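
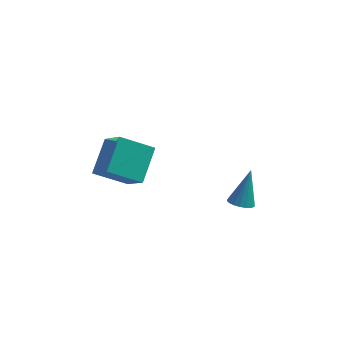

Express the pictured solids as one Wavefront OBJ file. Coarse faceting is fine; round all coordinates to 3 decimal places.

v -4.111 -2.841 2.961
v -3.26 -3.722 3.975
v -3.91 -1.41 4.034
v -3.059 -2.291 5.048
v -2.721 -2.429 2.152
v -1.87 -3.31 3.166
v -2.52 -0.998 3.225
v -1.669 -1.879 4.239
v 2.167 -3.231 2.52
v 2.577 -2.887 2.296
v 2.433 -2.529 4.08
v 2.363 -2.746 2.269
v 2.11 -2.701 2.292
v 1.868 -2.76 2.36
v 1.686 -2.913 2.46
v 1.599 -3.129 2.571
v 1.624 -3.365 2.673
v 1.757 -3.574 2.745
v 1.971 -3.715 2.772
v 2.225 -3.761 2.749
v 2.466 -3.701 2.681
v 2.649 -3.548 2.581
v 2.736 -3.332 2.469
v 2.711 -3.097 2.368
f 2 4 1
f 5 2 1
f 1 4 3
f 3 5 1
f 2 8 4
f 6 2 5
f 6 8 2
f 4 8 3
f 7 5 3
f 3 8 7
f 7 6 5
f 8 6 7
f 10 9 12
f 10 12 11
f 12 9 13
f 12 13 11
f 13 9 14
f 13 14 11
f 14 9 15
f 14 15 11
f 15 9 16
f 15 16 11
f 16 9 17
f 16 17 11
f 17 9 18
f 17 18 11
f 18 9 19
f 18 19 11
f 19 9 20
f 19 20 11
f 20 9 21
f 20 21 11
f 21 9 22
f 21 22 11
f 22 9 23
f 22 23 11
f 23 9 24
f 23 24 11
f 24 9 10
f 24 10 11



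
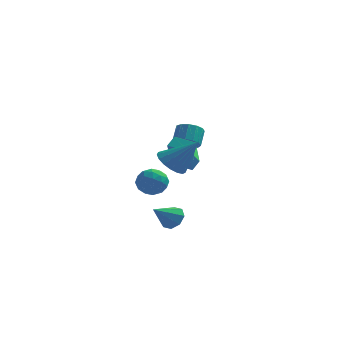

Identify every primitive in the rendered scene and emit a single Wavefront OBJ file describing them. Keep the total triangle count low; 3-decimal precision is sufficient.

v -0.127 -3.397 0.29
v 0.554 -3.797 -0.307
v 1.307 -3.343 1.89
v 0.607 -3.331 -0.371
v 0.492 -2.88 -0.283
v 0.235 -2.547 -0.064
v -0.104 -2.409 0.236
v -0.45 -2.498 0.548
v -0.721 -2.792 0.801
v -0.856 -3.226 0.937
v -0.824 -3.698 0.925
v -0.633 -4.102 0.767
v -0.326 -4.344 0.5
v 0.027 -4.37 0.185
v 0.345 -4.172 -0.107
v -0.716 3.275 -0.591
v -0.138 3.685 -1.002
v -0.086 4.476 -0.141
v -0.664 4.065 0.271
v -0.543 3.86 -1.138
v -0.491 4.65 -0.277
v -1.003 3.849 -1.1
v -0.951 4.64 -0.239
v -1.373 3.656 -0.901
v -1.32 4.446 -0.04
v -1.533 3.342 -0.602
v -1.481 4.132 0.259
v -1.434 3.006 -0.3
v -1.382 3.797 0.561
v -1.108 2.756 -0.091
v -1.055 3.546 0.77
v -0.656 2.671 -0.039
v -0.604 3.461 0.822
v -0.224 2.777 -0.163
v -0.172 3.567 0.698
v 0.052 3.041 -0.423
v 0.104 3.832 0.438
v 0.084 3.38 -0.735
v 0.136 4.17 0.126
v -0.996 -0.379 0.447
v -0.74 0.271 0.896
v -1.028 0.88 -1.357
v -0.772 1.53 -0.908
v 0.212 -0.69 0.208
v 0.468 -0.04 0.657
v 0.18 0.569 -1.596
v 0.436 1.219 -1.147
v -2.311 -0.397 -1.778
v -1.537 -0.129 -2.273
v -1.843 -1.871 -1.847
v -1.069 -1.603 -2.342
v -1.155 -1.363 -1.419
v -1.444 -0.451 -1.377
v -1.936 -1.549 -2.743
v -2.225 -0.637 -2.701
v -1.305 -0.84 -2.869
v -0.822 -0.725 -2.051
v -2.558 -1.275 -2.069
v -2.075 -1.16 -1.251
v -1.965 -0.133 -2.02
v -1.415 -1.867 -2.1
v -1.466 -1.725 -1.558
v -1.011 -1.568 -1.849
v -1.91 -0.323 -1.493
v -1.455 -0.165 -1.784
v -1.231 -0.891 -1.282
v -1.925 -1.835 -2.336
v -1.47 -1.677 -2.627
v -2.369 -0.432 -2.271
v -1.914 -0.275 -2.562
v -2.149 -1.109 -2.838
v -1.374 -0.394 -2.661
v -1.099 -1.26 -2.701
v -1.608 -1.228 -2.937
v -1.778 -0.693 -2.912
v -1.09 -0.326 -2.18
v -0.815 -1.193 -2.22
v -0.866 -1.052 -1.678
v -1.035 -0.516 -1.653
v -0.954 -0.745 -2.53
v -2.565 -0.807 -1.9
v -2.29 -1.674 -1.94
v -2.345 -1.484 -2.467
v -2.514 -0.948 -2.442
v -2.281 -0.74 -1.419
v -2.006 -1.606 -1.459
v -1.602 -1.307 -1.208
v -1.772 -0.772 -1.183
v -2.426 -1.255 -1.59
v -0.139 -3.004 -3.832
v 0.539 -3.272 -3.53
v -0.961 -4.016 -2.888
v 0.318 -2.803 -3.219
v -0.172 -2.451 -3.268
v -0.642 -2.423 -3.647
v -0.818 -2.735 -4.135
v -0.596 -3.204 -4.445
v -0.106 -3.556 -4.396
v 0.364 -3.584 -4.017
f 2 1 4
f 2 4 3
f 4 1 5
f 4 5 3
f 5 1 6
f 5 6 3
f 6 1 7
f 6 7 3
f 7 1 8
f 7 8 3
f 8 1 9
f 8 9 3
f 9 1 10
f 9 10 3
f 10 1 11
f 10 11 3
f 11 1 12
f 11 12 3
f 12 1 13
f 12 13 3
f 13 1 14
f 13 14 3
f 14 1 15
f 14 15 3
f 15 1 2
f 15 2 3
f 17 16 20
f 17 20 18
f 18 20 21
f 18 21 19
f 20 16 22
f 20 22 21
f 21 22 23
f 21 23 19
f 22 16 24
f 22 24 23
f 23 24 25
f 23 25 19
f 24 16 26
f 24 26 25
f 25 26 27
f 25 27 19
f 26 16 28
f 26 28 27
f 27 28 29
f 27 29 19
f 28 16 30
f 28 30 29
f 29 30 31
f 29 31 19
f 30 16 32
f 30 32 31
f 31 32 33
f 31 33 19
f 32 16 34
f 32 34 33
f 33 34 35
f 33 35 19
f 34 16 36
f 34 36 35
f 35 36 37
f 35 37 19
f 36 16 38
f 36 38 37
f 37 38 39
f 37 39 19
f 38 16 17
f 38 17 39
f 39 17 18
f 39 18 19
f 41 43 40
f 44 41 40
f 40 43 42
f 42 44 40
f 41 47 43
f 45 41 44
f 45 47 41
f 43 47 42
f 46 44 42
f 42 47 46
f 46 45 44
f 47 45 46
f 48 85 64
f 85 59 88
f 64 88 53
f 85 88 64
f 48 64 60
f 64 53 65
f 60 65 49
f 64 65 60
f 48 60 69
f 60 49 70
f 69 70 55
f 60 70 69
f 48 69 81
f 69 55 84
f 81 84 58
f 69 84 81
f 48 81 85
f 81 58 89
f 85 89 59
f 81 89 85
f 49 65 76
f 65 53 79
f 76 79 57
f 65 79 76
f 53 88 66
f 88 59 87
f 66 87 52
f 88 87 66
f 59 89 86
f 89 58 82
f 86 82 50
f 89 82 86
f 58 84 83
f 84 55 71
f 83 71 54
f 84 71 83
f 55 70 75
f 70 49 72
f 75 72 56
f 70 72 75
f 51 77 63
f 77 57 78
f 63 78 52
f 77 78 63
f 51 63 61
f 63 52 62
f 61 62 50
f 63 62 61
f 51 61 68
f 61 50 67
f 68 67 54
f 61 67 68
f 51 68 73
f 68 54 74
f 73 74 56
f 68 74 73
f 51 73 77
f 73 56 80
f 77 80 57
f 73 80 77
f 52 78 66
f 78 57 79
f 66 79 53
f 78 79 66
f 50 62 86
f 62 52 87
f 86 87 59
f 62 87 86
f 54 67 83
f 67 50 82
f 83 82 58
f 67 82 83
f 56 74 75
f 74 54 71
f 75 71 55
f 74 71 75
f 57 80 76
f 80 56 72
f 76 72 49
f 80 72 76
f 91 90 93
f 91 93 92
f 93 90 94
f 93 94 92
f 94 90 95
f 94 95 92
f 95 90 96
f 95 96 92
f 96 90 97
f 96 97 92
f 97 90 98
f 97 98 92
f 98 90 99
f 98 99 92
f 99 90 91
f 99 91 92



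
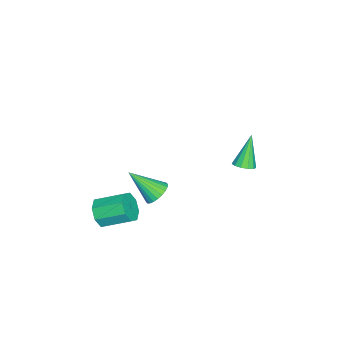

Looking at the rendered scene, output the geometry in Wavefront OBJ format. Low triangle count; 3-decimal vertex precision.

v 3.554 -0.623 0.249
v 4.191 -0.56 0.275
v 3.626 -1.817 1.371
v 4.119 -0.399 0.452
v 3.961 -0.272 0.597
v 3.741 -0.198 0.69
v 3.493 -0.189 0.715
v 3.254 -0.246 0.67
v 3.061 -0.36 0.56
v 2.943 -0.514 0.403
v 2.918 -0.685 0.223
v 2.99 -0.847 0.047
v 3.148 -0.974 -0.099
v 3.368 -1.048 -0.192
v 3.616 -1.057 -0.217
v 3.855 -1 -0.171
v 4.048 -0.885 -0.062
v 4.166 -0.731 0.095
v 3.355 -3.195 -2.019
v 3.745 -3.429 -1.422
v 3.575 -2.139 -0.805
v 3.185 -1.905 -1.401
v 4.08 -3.192 -1.825
v 3.909 -1.902 -1.207
v 3.989 -2.957 -2.341
v 3.819 -1.667 -1.723
v 3.528 -2.861 -2.668
v 3.358 -1.572 -2.051
v 2.965 -2.961 -2.615
v 2.795 -1.671 -1.998
v 2.631 -3.198 -2.213
v 2.46 -1.908 -1.595
v 2.721 -3.433 -1.697
v 2.551 -2.143 -1.079
v 3.182 -3.528 -1.369
v 3.012 -2.239 -0.752
v -2.147 1.578 -2.381
v -1.729 1.864 -2.169
v -2.973 1.682 -0.899
v -1.923 2.072 -2.292
v -2.189 2.122 -2.443
v -2.441 2 -2.575
v -2.6 1.744 -2.645
v -2.616 1.435 -2.632
v -2.482 1.171 -2.539
v -2.243 1.036 -2.396
v -1.973 1.073 -2.248
v -1.758 1.27 -2.143
v -1.667 1.565 -2.113
f 2 1 4
f 2 4 3
f 4 1 5
f 4 5 3
f 5 1 6
f 5 6 3
f 6 1 7
f 6 7 3
f 7 1 8
f 7 8 3
f 8 1 9
f 8 9 3
f 9 1 10
f 9 10 3
f 10 1 11
f 10 11 3
f 11 1 12
f 11 12 3
f 12 1 13
f 12 13 3
f 13 1 14
f 13 14 3
f 14 1 15
f 14 15 3
f 15 1 16
f 15 16 3
f 16 1 17
f 16 17 3
f 17 1 18
f 17 18 3
f 18 1 2
f 18 2 3
f 20 19 23
f 20 23 21
f 21 23 24
f 21 24 22
f 23 19 25
f 23 25 24
f 24 25 26
f 24 26 22
f 25 19 27
f 25 27 26
f 26 27 28
f 26 28 22
f 27 19 29
f 27 29 28
f 28 29 30
f 28 30 22
f 29 19 31
f 29 31 30
f 30 31 32
f 30 32 22
f 31 19 33
f 31 33 32
f 32 33 34
f 32 34 22
f 33 19 35
f 33 35 34
f 34 35 36
f 34 36 22
f 35 19 20
f 35 20 36
f 36 20 21
f 36 21 22
f 38 37 40
f 38 40 39
f 40 37 41
f 40 41 39
f 41 37 42
f 41 42 39
f 42 37 43
f 42 43 39
f 43 37 44
f 43 44 39
f 44 37 45
f 44 45 39
f 45 37 46
f 45 46 39
f 46 37 47
f 46 47 39
f 47 37 48
f 47 48 39
f 48 37 49
f 48 49 39
f 49 37 38
f 49 38 39



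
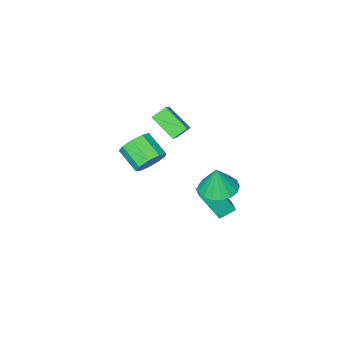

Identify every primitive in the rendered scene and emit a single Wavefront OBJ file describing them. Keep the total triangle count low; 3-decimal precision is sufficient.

v 1.151 0.321 2.51
v 1.625 -0.079 1.778
v 1.742 -1.402 2.577
v 1.269 -1.001 3.31
v 2.049 0.207 2.19
v 2.166 -1.116 2.989
v 2.053 0.547 2.751
v 2.17 -0.776 3.551
v 1.635 0.781 3.2
v 1.752 -0.541 4
v 0.991 0.8 3.327
v 1.108 -0.522 4.126
v 0.422 0.595 3.071
v 0.539 -0.727 3.87
v 0.194 0.262 2.553
v 0.311 -1.061 3.352
v 0.415 -0.043 2.015
v 0.532 -1.366 2.814
v 0.98 -0.178 1.709
v 1.097 -1.501 2.508
v -0.988 3.214 1.422
v 0.062 3.323 1.247
v -0.732 3.306 3.018
v -0.113 3.804 1.247
v -0.488 4.15 1.288
v -0.978 4.282 1.359
v -1.47 4.169 1.444
v -1.852 3.838 1.524
v -2.036 3.363 1.581
v -1.98 2.854 1.601
v -1.697 2.428 1.58
v -1.251 2.182 1.523
v -0.746 2.172 1.442
v -0.295 2.401 1.357
v -0.004 2.816 1.286
v -2.067 1.556 -2.221
v -2.923 1.847 -1.728
v -1.696 2.408 -2.08
v -2.552 2.699 -1.587
v -1.248 0.901 -0.413
v -2.104 1.192 0.08
v -0.877 1.753 -0.272
v -1.733 2.044 0.221
v -2.843 -2.993 0.434
v -2.499 -4.471 1.42
v -3.603 -2.747 1.068
v -3.259 -4.224 2.055
v -2.261 -2.516 0.945
v -1.917 -3.993 1.932
v -3.021 -2.269 1.58
v -2.677 -3.747 2.566
f 2 1 5
f 2 5 3
f 3 5 6
f 3 6 4
f 5 1 7
f 5 7 6
f 6 7 8
f 6 8 4
f 7 1 9
f 7 9 8
f 8 9 10
f 8 10 4
f 9 1 11
f 9 11 10
f 10 11 12
f 10 12 4
f 11 1 13
f 11 13 12
f 12 13 14
f 12 14 4
f 13 1 15
f 13 15 14
f 14 15 16
f 14 16 4
f 15 1 17
f 15 17 16
f 16 17 18
f 16 18 4
f 17 1 19
f 17 19 18
f 18 19 20
f 18 20 4
f 19 1 2
f 19 2 20
f 20 2 3
f 20 3 4
f 22 21 24
f 22 24 23
f 24 21 25
f 24 25 23
f 25 21 26
f 25 26 23
f 26 21 27
f 26 27 23
f 27 21 28
f 27 28 23
f 28 21 29
f 28 29 23
f 29 21 30
f 29 30 23
f 30 21 31
f 30 31 23
f 31 21 32
f 31 32 23
f 32 21 33
f 32 33 23
f 33 21 34
f 33 34 23
f 34 21 35
f 34 35 23
f 35 21 22
f 35 22 23
f 37 39 36
f 40 37 36
f 36 39 38
f 38 40 36
f 37 43 39
f 41 37 40
f 41 43 37
f 39 43 38
f 42 40 38
f 38 43 42
f 42 41 40
f 43 41 42
f 45 47 44
f 48 45 44
f 44 47 46
f 46 48 44
f 45 51 47
f 49 45 48
f 49 51 45
f 47 51 46
f 50 48 46
f 46 51 50
f 50 49 48
f 51 49 50



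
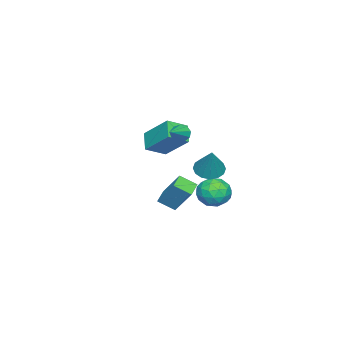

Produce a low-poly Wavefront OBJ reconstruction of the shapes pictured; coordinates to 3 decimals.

v 1.874 1.045 3.543
v 2.07 1.337 3.107
v 3.266 1.055 4.177
v 1.945 1.576 3.379
v 1.786 1.566 3.727
v 1.668 1.312 3.989
v 1.647 0.934 4.042
v 1.732 0.607 3.861
v 1.883 0.485 3.531
v 2.03 0.625 3.207
v 2.104 0.961 3.039
v 0.618 2.094 0.725
v 0.992 2.729 0.324
v 1.462 2.586 2.295
v 0.619 2.895 0.473
v 0.245 2.846 0.689
v -0.029 2.595 0.915
v -0.13 2.21 1.09
v -0.03 1.794 1.168
v 0.243 1.458 1.126
v 0.616 1.292 0.977
v 0.99 1.341 0.761
v 1.264 1.592 0.534
v 1.365 1.977 0.359
v 1.265 2.393 0.282
v -3.937 -1.496 -4.304
v -3.665 -2.434 -3.697
v -3.555 -0.358 -2.717
v -3.283 -1.296 -2.11
v -2.937 -1.404 -4.61
v -2.665 -2.342 -4.003
v -2.555 -0.266 -3.023
v -2.283 -1.204 -2.416
v -1.46 2.439 -2.261
v -0.465 2.215 -2.241
v -1.795 1.025 -1.479
v -0.8 0.801 -1.459
v -1.162 1.568 -0.892
v -0.954 2.442 -1.375
v -1.306 0.798 -2.345
v -1.098 1.672 -2.828
v -0.37 1.201 -2.292
v -0.281 1.676 -1.395
v -1.979 1.564 -2.325
v -1.89 2.039 -1.428
v -0.933 2.451 -2.32
v -1.327 0.789 -1.4
v -1.539 1.24 -1.067
v -0.955 1.108 -1.055
v -1.221 2.585 -1.811
v -0.636 2.453 -1.799
v -1.045 2.072 -1.006
v -1.624 0.787 -1.921
v -1.039 0.655 -1.909
v -1.305 2.132 -2.665
v -0.721 2 -2.653
v -1.215 1.168 -2.714
v -0.292 1.723 -2.338
v -0.489 0.892 -1.878
v -0.786 0.89 -2.399
v -0.665 1.404 -2.683
v -0.24 2.003 -1.81
v -0.437 1.172 -1.351
v -0.649 1.622 -1.017
v -0.528 2.136 -1.302
v -0.184 1.406 -1.841
v -1.823 2.068 -2.369
v -2.02 1.237 -1.91
v -1.732 1.104 -2.418
v -1.611 1.618 -2.703
v -1.771 2.348 -1.842
v -1.968 1.517 -1.382
v -1.595 1.836 -1.037
v -1.474 2.35 -1.321
v -2.076 1.834 -1.879
v -3.863 -3.666 0.451
v -3.472 -2.112 1.839
v -4.816 -2.878 -0.162
v -4.425 -1.324 1.226
v -2.975 -3.196 -0.326
v -2.584 -1.642 1.062
v -3.928 -2.408 -0.939
v -3.537 -0.854 0.449
f 2 1 4
f 2 4 3
f 4 1 5
f 4 5 3
f 5 1 6
f 5 6 3
f 6 1 7
f 6 7 3
f 7 1 8
f 7 8 3
f 8 1 9
f 8 9 3
f 9 1 10
f 9 10 3
f 10 1 11
f 10 11 3
f 11 1 2
f 11 2 3
f 13 12 15
f 13 15 14
f 15 12 16
f 15 16 14
f 16 12 17
f 16 17 14
f 17 12 18
f 17 18 14
f 18 12 19
f 18 19 14
f 19 12 20
f 19 20 14
f 20 12 21
f 20 21 14
f 21 12 22
f 21 22 14
f 22 12 23
f 22 23 14
f 23 12 24
f 23 24 14
f 24 12 25
f 24 25 14
f 25 12 13
f 25 13 14
f 27 29 26
f 30 27 26
f 26 29 28
f 28 30 26
f 27 33 29
f 31 27 30
f 31 33 27
f 29 33 28
f 32 30 28
f 28 33 32
f 32 31 30
f 33 31 32
f 34 71 50
f 71 45 74
f 50 74 39
f 71 74 50
f 34 50 46
f 50 39 51
f 46 51 35
f 50 51 46
f 34 46 55
f 46 35 56
f 55 56 41
f 46 56 55
f 34 55 67
f 55 41 70
f 67 70 44
f 55 70 67
f 34 67 71
f 67 44 75
f 71 75 45
f 67 75 71
f 35 51 62
f 51 39 65
f 62 65 43
f 51 65 62
f 39 74 52
f 74 45 73
f 52 73 38
f 74 73 52
f 45 75 72
f 75 44 68
f 72 68 36
f 75 68 72
f 44 70 69
f 70 41 57
f 69 57 40
f 70 57 69
f 41 56 61
f 56 35 58
f 61 58 42
f 56 58 61
f 37 63 49
f 63 43 64
f 49 64 38
f 63 64 49
f 37 49 47
f 49 38 48
f 47 48 36
f 49 48 47
f 37 47 54
f 47 36 53
f 54 53 40
f 47 53 54
f 37 54 59
f 54 40 60
f 59 60 42
f 54 60 59
f 37 59 63
f 59 42 66
f 63 66 43
f 59 66 63
f 38 64 52
f 64 43 65
f 52 65 39
f 64 65 52
f 36 48 72
f 48 38 73
f 72 73 45
f 48 73 72
f 40 53 69
f 53 36 68
f 69 68 44
f 53 68 69
f 42 60 61
f 60 40 57
f 61 57 41
f 60 57 61
f 43 66 62
f 66 42 58
f 62 58 35
f 66 58 62
f 77 79 76
f 80 77 76
f 76 79 78
f 78 80 76
f 77 83 79
f 81 77 80
f 81 83 77
f 79 83 78
f 82 80 78
f 78 83 82
f 82 81 80
f 83 81 82



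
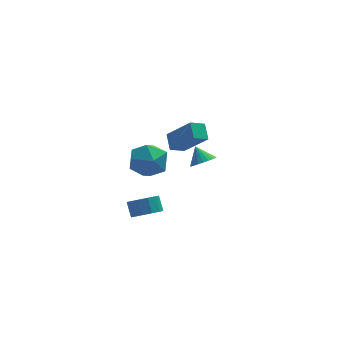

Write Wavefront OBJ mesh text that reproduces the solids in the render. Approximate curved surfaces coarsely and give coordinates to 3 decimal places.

v -1.503 -3.601 1.542
v -2.319 -3.872 1.946
v -1.507 -2.725 2.122
v -2.323 -2.996 2.526
v -0.437 -4.584 3.034
v -1.253 -4.855 3.438
v -0.441 -3.708 3.614
v -1.257 -3.979 4.018
v -3.893 -1.246 0.223
v -2.676 -1.072 0.271
v -3.604 -3.048 -0.571
v -2.387 -2.874 -0.523
v -3.03 -3.016 0.516
v -3.208 -1.902 1.007
v -3.072 -2.218 -1.307
v -3.25 -1.104 -0.816
v -2.169 -1.673 -0.675
v -2.142 -2.166 0.452
v -4.138 -1.954 -0.752
v -4.111 -2.447 0.375
v 0.058 -1.108 -1.457
v 0.668 -0.644 -1.603
v -0.258 -0.432 -0.623
v 0.455 -0.521 -1.783
v 0.182 -0.488 -1.913
v -0.11 -0.549 -1.974
v -0.376 -0.696 -1.957
v -0.576 -0.905 -1.863
v -0.68 -1.145 -1.707
v -0.671 -1.379 -1.514
v -0.551 -1.573 -1.311
v -0.339 -1.695 -1.131
v -0.066 -1.729 -1.001
v 0.226 -1.668 -0.94
v 0.492 -1.521 -0.958
v 0.692 -1.312 -1.052
v 0.796 -1.072 -1.207
v 0.787 -0.838 -1.401
v -3.291 -2.378 -4.336
v -2.427 -2.49 -4.109
v -2.546 -1.835 -3.336
v -3.409 -1.722 -3.564
v -2.439 -2.105 -4.437
v -2.558 -1.449 -3.665
v -2.721 -1.805 -4.734
v -2.84 -1.15 -3.961
v -3.184 -1.688 -4.905
v -3.303 -1.033 -4.132
v -3.681 -1.789 -4.895
v -3.799 -1.134 -4.122
v -4.054 -2.078 -4.708
v -4.172 -1.422 -3.935
v -4.184 -2.461 -4.403
v -4.303 -1.806 -3.63
v -4.031 -2.818 -4.077
v -4.15 -2.163 -3.304
v -3.643 -3.035 -3.833
v -3.762 -2.38 -3.06
v -3.143 -3.043 -3.749
v -3.261 -2.388 -2.976
v -2.69 -2.84 -3.852
v -2.808 -2.185 -3.079
f 2 4 1
f 5 2 1
f 1 4 3
f 3 5 1
f 2 8 4
f 6 2 5
f 6 8 2
f 4 8 3
f 7 5 3
f 3 8 7
f 7 6 5
f 8 6 7
f 9 20 14
f 9 14 10
f 9 10 16
f 9 16 19
f 9 19 20
f 10 14 18
f 14 20 13
f 20 19 11
f 19 16 15
f 16 10 17
f 12 18 13
f 12 13 11
f 12 11 15
f 12 15 17
f 12 17 18
f 13 18 14
f 11 13 20
f 15 11 19
f 17 15 16
f 18 17 10
f 22 21 24
f 22 24 23
f 24 21 25
f 24 25 23
f 25 21 26
f 25 26 23
f 26 21 27
f 26 27 23
f 27 21 28
f 27 28 23
f 28 21 29
f 28 29 23
f 29 21 30
f 29 30 23
f 30 21 31
f 30 31 23
f 31 21 32
f 31 32 23
f 32 21 33
f 32 33 23
f 33 21 34
f 33 34 23
f 34 21 35
f 34 35 23
f 35 21 36
f 35 36 23
f 36 21 37
f 36 37 23
f 37 21 38
f 37 38 23
f 38 21 22
f 38 22 23
f 40 39 43
f 40 43 41
f 41 43 44
f 41 44 42
f 43 39 45
f 43 45 44
f 44 45 46
f 44 46 42
f 45 39 47
f 45 47 46
f 46 47 48
f 46 48 42
f 47 39 49
f 47 49 48
f 48 49 50
f 48 50 42
f 49 39 51
f 49 51 50
f 50 51 52
f 50 52 42
f 51 39 53
f 51 53 52
f 52 53 54
f 52 54 42
f 53 39 55
f 53 55 54
f 54 55 56
f 54 56 42
f 55 39 57
f 55 57 56
f 56 57 58
f 56 58 42
f 57 39 59
f 57 59 58
f 58 59 60
f 58 60 42
f 59 39 61
f 59 61 60
f 60 61 62
f 60 62 42
f 61 39 40
f 61 40 62
f 62 40 41
f 62 41 42



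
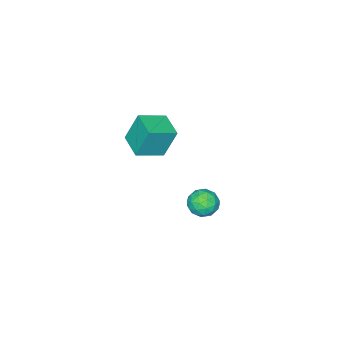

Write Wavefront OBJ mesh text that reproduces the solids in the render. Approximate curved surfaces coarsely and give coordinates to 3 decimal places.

v -0.348 3.552 3.77
v 0.098 4.109 4.021
v 0.522 3.211 2.979
v 0.968 3.768 3.23
v 0.814 3.177 3.676
v 0.276 3.387 4.166
v 0.344 3.933 2.834
v -0.194 4.143 3.324
v 0.526 4.344 3.443
v 0.817 3.877 3.963
v -0.197 3.443 3.037
v 0.094 2.976 3.557
v -0.201 3.86 3.965
v 0.821 3.46 3.035
v 0.731 3.112 3.297
v 0.993 3.44 3.445
v -0.097 3.436 4.05
v 0.166 3.764 4.198
v 0.586 3.216 3.995
v 0.454 3.556 2.802
v 0.717 3.884 2.95
v -0.373 3.88 3.555
v -0.111 4.208 3.703
v 0.034 4.104 3.005
v 0.313 4.326 3.773
v 0.824 4.126 3.308
v 0.457 4.223 3.075
v 0.141 4.346 3.363
v 0.483 4.052 4.079
v 0.995 3.851 3.613
v 0.904 3.504 3.876
v 0.588 3.627 4.163
v 0.735 4.19 3.739
v -0.375 3.469 3.387
v 0.137 3.268 2.921
v 0.032 3.693 2.837
v -0.284 3.816 3.124
v -0.204 3.194 3.692
v 0.307 2.994 3.227
v 0.479 2.974 3.637
v 0.163 3.097 3.925
v -0.115 3.13 3.261
v -3.376 -2.5 2.002
v -3.804 -2.054 3.564
v -2.751 -1.272 1.822
v -3.179 -0.826 3.384
v -2.101 -3.074 2.516
v -2.529 -2.628 4.078
v -1.476 -1.846 2.336
v -1.904 -1.4 3.898
f 1 38 17
f 38 12 41
f 17 41 6
f 38 41 17
f 1 17 13
f 17 6 18
f 13 18 2
f 17 18 13
f 1 13 22
f 13 2 23
f 22 23 8
f 13 23 22
f 1 22 34
f 22 8 37
f 34 37 11
f 22 37 34
f 1 34 38
f 34 11 42
f 38 42 12
f 34 42 38
f 2 18 29
f 18 6 32
f 29 32 10
f 18 32 29
f 6 41 19
f 41 12 40
f 19 40 5
f 41 40 19
f 12 42 39
f 42 11 35
f 39 35 3
f 42 35 39
f 11 37 36
f 37 8 24
f 36 24 7
f 37 24 36
f 8 23 28
f 23 2 25
f 28 25 9
f 23 25 28
f 4 30 16
f 30 10 31
f 16 31 5
f 30 31 16
f 4 16 14
f 16 5 15
f 14 15 3
f 16 15 14
f 4 14 21
f 14 3 20
f 21 20 7
f 14 20 21
f 4 21 26
f 21 7 27
f 26 27 9
f 21 27 26
f 4 26 30
f 26 9 33
f 30 33 10
f 26 33 30
f 5 31 19
f 31 10 32
f 19 32 6
f 31 32 19
f 3 15 39
f 15 5 40
f 39 40 12
f 15 40 39
f 7 20 36
f 20 3 35
f 36 35 11
f 20 35 36
f 9 27 28
f 27 7 24
f 28 24 8
f 27 24 28
f 10 33 29
f 33 9 25
f 29 25 2
f 33 25 29
f 44 46 43
f 47 44 43
f 43 46 45
f 45 47 43
f 44 50 46
f 48 44 47
f 48 50 44
f 46 50 45
f 49 47 45
f 45 50 49
f 49 48 47
f 50 48 49



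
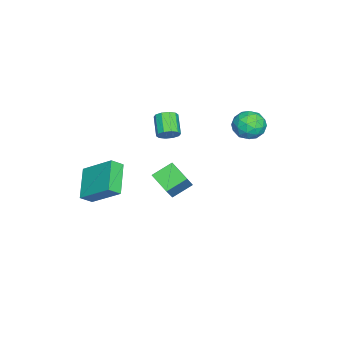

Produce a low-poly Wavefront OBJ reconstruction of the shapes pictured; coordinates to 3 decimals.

v -3.384 -1.447 -1.122
v -3.076 -1.193 -0.584
v -4.127 -1.619 0.22
v -4.436 -1.873 -0.318
v -3.318 -0.898 -0.744
v -4.369 -1.323 0.06
v -3.585 -0.812 -1.048
v -4.637 -1.238 -0.245
v -3.776 -0.969 -1.381
v -4.827 -1.395 -0.577
v -3.817 -1.309 -1.614
v -4.868 -1.734 -0.811
v -3.693 -1.701 -1.66
v -4.744 -2.127 -0.856
v -3.451 -1.997 -1.5
v -4.502 -2.422 -0.696
v -3.183 -2.082 -1.195
v -4.235 -2.508 -0.392
v -2.993 -1.925 -0.863
v -4.044 -2.351 -0.059
v -2.952 -1.586 -0.629
v -4.003 -2.011 0.174
v -2.838 3.632 0.503
v -2.416 4.153 1.229
v -2.224 2.287 1.111
v -1.802 2.808 1.837
v -2.784 2.708 1.807
v -3.164 3.54 1.431
v -1.476 2.9 0.909
v -1.856 3.732 0.533
v -1.574 3.701 1.48
v -2.383 3.582 2.035
v -2.257 2.858 0.305
v -3.066 2.739 0.86
v -2.681 4.011 0.812
v -1.959 2.429 1.528
v -2.536 2.371 1.51
v -2.288 2.677 1.937
v -3.121 3.65 0.932
v -2.873 3.957 1.358
v -3.089 3.107 1.698
v -1.767 2.483 0.982
v -1.519 2.79 1.408
v -2.352 3.763 0.403
v -2.104 4.069 0.83
v -1.551 3.333 0.642
v -1.938 4.051 1.387
v -1.577 3.26 1.744
v -1.385 3.315 1.198
v -1.609 3.803 0.977
v -2.414 3.982 1.713
v -2.052 3.191 2.071
v -2.63 3.132 2.053
v -2.853 3.621 1.832
v -1.919 3.716 1.86
v -2.588 3.249 0.269
v -2.226 2.458 0.627
v -1.787 2.819 0.508
v -2.01 3.308 0.287
v -3.063 3.18 0.596
v -2.702 2.389 0.953
v -3.031 2.637 1.363
v -3.255 3.125 1.142
v -2.721 2.724 0.48
v -2.822 -1.91 -4.6
v -3.566 -0.966 -3.922
v -2.011 -0.863 -5.166
v -2.755 0.08 -4.488
v -1.945 -2 -3.512
v -2.689 -1.057 -2.834
v -1.134 -0.954 -4.078
v -1.878 -0.01 -3.4
v 1.267 -4.149 -1.516
v 1.742 -2.452 -0.216
v 2.926 -3.811 -2.562
v 3.401 -2.114 -1.262
v 1.699 -4.666 -0.998
v 2.174 -2.969 0.302
v 3.358 -4.328 -2.044
v 3.833 -2.631 -0.744
f 2 1 5
f 2 5 3
f 3 5 6
f 3 6 4
f 5 1 7
f 5 7 6
f 6 7 8
f 6 8 4
f 7 1 9
f 7 9 8
f 8 9 10
f 8 10 4
f 9 1 11
f 9 11 10
f 10 11 12
f 10 12 4
f 11 1 13
f 11 13 12
f 12 13 14
f 12 14 4
f 13 1 15
f 13 15 14
f 14 15 16
f 14 16 4
f 15 1 17
f 15 17 16
f 16 17 18
f 16 18 4
f 17 1 19
f 17 19 18
f 18 19 20
f 18 20 4
f 19 1 21
f 19 21 20
f 20 21 22
f 20 22 4
f 21 1 2
f 21 2 22
f 22 2 3
f 22 3 4
f 23 60 39
f 60 34 63
f 39 63 28
f 60 63 39
f 23 39 35
f 39 28 40
f 35 40 24
f 39 40 35
f 23 35 44
f 35 24 45
f 44 45 30
f 35 45 44
f 23 44 56
f 44 30 59
f 56 59 33
f 44 59 56
f 23 56 60
f 56 33 64
f 60 64 34
f 56 64 60
f 24 40 51
f 40 28 54
f 51 54 32
f 40 54 51
f 28 63 41
f 63 34 62
f 41 62 27
f 63 62 41
f 34 64 61
f 64 33 57
f 61 57 25
f 64 57 61
f 33 59 58
f 59 30 46
f 58 46 29
f 59 46 58
f 30 45 50
f 45 24 47
f 50 47 31
f 45 47 50
f 26 52 38
f 52 32 53
f 38 53 27
f 52 53 38
f 26 38 36
f 38 27 37
f 36 37 25
f 38 37 36
f 26 36 43
f 36 25 42
f 43 42 29
f 36 42 43
f 26 43 48
f 43 29 49
f 48 49 31
f 43 49 48
f 26 48 52
f 48 31 55
f 52 55 32
f 48 55 52
f 27 53 41
f 53 32 54
f 41 54 28
f 53 54 41
f 25 37 61
f 37 27 62
f 61 62 34
f 37 62 61
f 29 42 58
f 42 25 57
f 58 57 33
f 42 57 58
f 31 49 50
f 49 29 46
f 50 46 30
f 49 46 50
f 32 55 51
f 55 31 47
f 51 47 24
f 55 47 51
f 66 68 65
f 69 66 65
f 65 68 67
f 67 69 65
f 66 72 68
f 70 66 69
f 70 72 66
f 68 72 67
f 71 69 67
f 67 72 71
f 71 70 69
f 72 70 71
f 74 76 73
f 77 74 73
f 73 76 75
f 75 77 73
f 74 80 76
f 78 74 77
f 78 80 74
f 76 80 75
f 79 77 75
f 75 80 79
f 79 78 77
f 80 78 79



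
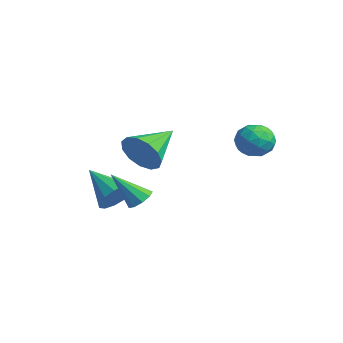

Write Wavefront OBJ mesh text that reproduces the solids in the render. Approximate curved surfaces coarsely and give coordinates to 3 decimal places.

v 0.227 -3.023 -3.965
v 0.873 -3.378 -3.334
v -1.287 -3.737 -2.815
v 0.759 -2.87 -3.168
v 0.477 -2.411 -3.255
v 0.115 -2.145 -3.567
v -0.212 -2.159 -4.005
v -0.399 -2.446 -4.43
v -0.388 -2.917 -4.708
v -0.181 -3.422 -4.749
v 0.155 -3.799 -4.542
v 0.514 -3.931 -4.151
v 0.781 -3.774 -3.701
v 3.749 -3.304 -2.826
v 4.378 -3.451 -2.754
v 3.331 -4.416 -1.434
v 4.275 -3.099 -2.503
v 3.926 -2.842 -2.403
v 3.494 -2.802 -2.501
v 3.182 -2.996 -2.75
v 3.135 -3.334 -3.035
v 3.375 -3.658 -3.222
v 3.791 -3.816 -3.223
v 4.187 -3.734 -3.038
v 3.937 2.248 0.505
v 4.518 1.606 0.181
v 2.962 1.914 -0.581
v 3.543 1.272 -0.905
v 3.12 1.145 -0.092
v 3.723 1.351 0.579
v 3.757 2.169 -0.979
v 4.36 2.375 -0.308
v 4.407 1.557 -0.736
v 4.014 0.924 -0.188
v 3.466 2.596 -0.212
v 3.073 1.963 0.336
v 4.313 1.957 0.438
v 3.167 1.563 -0.838
v 2.918 1.489 -0.361
v 3.26 1.111 -0.551
v 3.845 1.807 0.672
v 4.187 1.429 0.482
v 3.366 1.158 0.321
v 3.293 2.091 -0.882
v 3.635 1.713 -1.072
v 4.22 2.409 0.151
v 4.562 2.031 -0.039
v 4.114 2.362 -0.721
v 4.59 1.55 -0.291
v 4.017 1.353 -0.93
v 4.142 1.881 -0.973
v 4.497 2.002 -0.579
v 4.358 1.178 0.031
v 3.785 0.981 -0.608
v 3.537 0.907 -0.13
v 3.891 1.028 0.265
v 4.293 1.149 -0.508
v 3.695 2.539 0.208
v 3.122 2.342 -0.431
v 3.589 2.492 -0.665
v 3.943 2.613 -0.27
v 3.463 2.167 0.53
v 2.89 1.97 -0.109
v 2.983 1.518 0.179
v 3.338 1.639 0.573
v 3.187 2.371 0.108
v 1.061 -2.235 -1.272
v 1.58 -1.637 -2.022
v 0.159 -0.445 -0.468
v 1.041 -1.796 -2.27
v 0.509 -2.095 -2.202
v 0.152 -2.439 -1.838
v 0.084 -2.717 -1.295
v 0.326 -2.843 -0.745
v 0.802 -2.775 -0.362
v 1.36 -2.536 -0.268
v 1.823 -2.201 -0.493
v 2.044 -1.877 -0.966
v 1.953 -1.667 -1.535
f 2 1 4
f 2 4 3
f 4 1 5
f 4 5 3
f 5 1 6
f 5 6 3
f 6 1 7
f 6 7 3
f 7 1 8
f 7 8 3
f 8 1 9
f 8 9 3
f 9 1 10
f 9 10 3
f 10 1 11
f 10 11 3
f 11 1 12
f 11 12 3
f 12 1 13
f 12 13 3
f 13 1 2
f 13 2 3
f 15 14 17
f 15 17 16
f 17 14 18
f 17 18 16
f 18 14 19
f 18 19 16
f 19 14 20
f 19 20 16
f 20 14 21
f 20 21 16
f 21 14 22
f 21 22 16
f 22 14 23
f 22 23 16
f 23 14 24
f 23 24 16
f 24 14 15
f 24 15 16
f 25 62 41
f 62 36 65
f 41 65 30
f 62 65 41
f 25 41 37
f 41 30 42
f 37 42 26
f 41 42 37
f 25 37 46
f 37 26 47
f 46 47 32
f 37 47 46
f 25 46 58
f 46 32 61
f 58 61 35
f 46 61 58
f 25 58 62
f 58 35 66
f 62 66 36
f 58 66 62
f 26 42 53
f 42 30 56
f 53 56 34
f 42 56 53
f 30 65 43
f 65 36 64
f 43 64 29
f 65 64 43
f 36 66 63
f 66 35 59
f 63 59 27
f 66 59 63
f 35 61 60
f 61 32 48
f 60 48 31
f 61 48 60
f 32 47 52
f 47 26 49
f 52 49 33
f 47 49 52
f 28 54 40
f 54 34 55
f 40 55 29
f 54 55 40
f 28 40 38
f 40 29 39
f 38 39 27
f 40 39 38
f 28 38 45
f 38 27 44
f 45 44 31
f 38 44 45
f 28 45 50
f 45 31 51
f 50 51 33
f 45 51 50
f 28 50 54
f 50 33 57
f 54 57 34
f 50 57 54
f 29 55 43
f 55 34 56
f 43 56 30
f 55 56 43
f 27 39 63
f 39 29 64
f 63 64 36
f 39 64 63
f 31 44 60
f 44 27 59
f 60 59 35
f 44 59 60
f 33 51 52
f 51 31 48
f 52 48 32
f 51 48 52
f 34 57 53
f 57 33 49
f 53 49 26
f 57 49 53
f 68 67 70
f 68 70 69
f 70 67 71
f 70 71 69
f 71 67 72
f 71 72 69
f 72 67 73
f 72 73 69
f 73 67 74
f 73 74 69
f 74 67 75
f 74 75 69
f 75 67 76
f 75 76 69
f 76 67 77
f 76 77 69
f 77 67 78
f 77 78 69
f 78 67 79
f 78 79 69
f 79 67 68
f 79 68 69



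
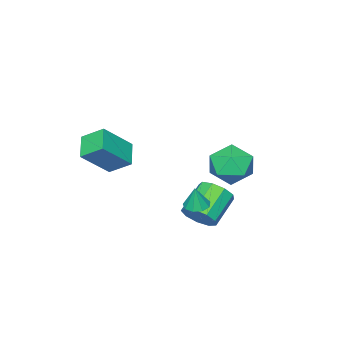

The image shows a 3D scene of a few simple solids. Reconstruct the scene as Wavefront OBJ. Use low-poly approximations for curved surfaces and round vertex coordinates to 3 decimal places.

v -3.417 1.94 2.351
v -2.288 1.592 2.655
v -3.392 0.688 0.825
v -2.263 0.34 1.129
v -3.206 0.044 1.845
v -3.221 0.818 2.787
v -2.459 1.462 0.693
v -2.474 2.236 1.635
v -1.696 1.297 1.63
v -2.158 0.42 2.342
v -3.522 1.86 1.138
v -3.984 0.983 1.85
v 0.648 2.316 0.351
v 1.105 2.465 1.101
v -0.352 2.213 2.038
v -0.808 2.064 1.289
v 0.877 2.988 0.888
v -0.579 2.736 1.825
v 0.543 3.197 0.424
v -0.914 2.945 1.362
v 0.257 2.994 -0.073
v -1.199 2.741 0.864
v 0.155 2.473 -0.373
v -1.301 2.221 0.565
v 0.283 1.88 -0.333
v -1.173 1.627 0.604
v 0.582 1.49 0.027
v -0.874 1.238 0.964
v 0.912 1.487 0.539
v -0.544 1.235 1.476
v 1.118 1.872 0.963
v -0.338 1.62 1.9
v 2.185 -1.684 2.298
v 1.312 -2.492 2.893
v 1.761 -0.692 3.023
v 0.888 -1.5 3.618
v 3.532 -2.12 3.682
v 2.659 -2.928 4.277
v 3.108 -1.128 4.407
v 2.235 -1.936 5.002
v 1.023 2.531 1.446
v 1.38 2.037 1.413
v 1.237 2.609 2.594
v 1.606 2.382 1.347
v 1.559 2.796 1.328
v 1.261 3.086 1.364
v 0.852 3.116 1.438
v 0.522 2.872 1.516
v 0.427 2.469 1.562
v 0.611 2.094 1.553
v 0.987 1.924 1.495
f 1 12 6
f 1 6 2
f 1 2 8
f 1 8 11
f 1 11 12
f 2 6 10
f 6 12 5
f 12 11 3
f 11 8 7
f 8 2 9
f 4 10 5
f 4 5 3
f 4 3 7
f 4 7 9
f 4 9 10
f 5 10 6
f 3 5 12
f 7 3 11
f 9 7 8
f 10 9 2
f 14 13 17
f 14 17 15
f 15 17 18
f 15 18 16
f 17 13 19
f 17 19 18
f 18 19 20
f 18 20 16
f 19 13 21
f 19 21 20
f 20 21 22
f 20 22 16
f 21 13 23
f 21 23 22
f 22 23 24
f 22 24 16
f 23 13 25
f 23 25 24
f 24 25 26
f 24 26 16
f 25 13 27
f 25 27 26
f 26 27 28
f 26 28 16
f 27 13 29
f 27 29 28
f 28 29 30
f 28 30 16
f 29 13 31
f 29 31 30
f 30 31 32
f 30 32 16
f 31 13 14
f 31 14 32
f 32 14 15
f 32 15 16
f 34 36 33
f 37 34 33
f 33 36 35
f 35 37 33
f 34 40 36
f 38 34 37
f 38 40 34
f 36 40 35
f 39 37 35
f 35 40 39
f 39 38 37
f 40 38 39
f 42 41 44
f 42 44 43
f 44 41 45
f 44 45 43
f 45 41 46
f 45 46 43
f 46 41 47
f 46 47 43
f 47 41 48
f 47 48 43
f 48 41 49
f 48 49 43
f 49 41 50
f 49 50 43
f 50 41 51
f 50 51 43
f 51 41 42
f 51 42 43



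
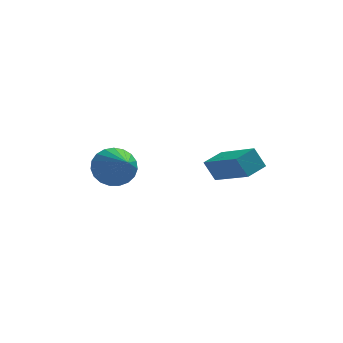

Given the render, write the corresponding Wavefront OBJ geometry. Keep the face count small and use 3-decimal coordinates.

v 1.142 0.71 2.992
v 0.73 0.966 3.809
v 1.874 1.322 3.169
v 1.462 1.578 3.986
v 2.178 -0.818 3.994
v 1.766 -0.562 4.811
v 2.91 -0.206 4.171
v 2.498 0.05 4.988
v -2.49 3.38 2.371
v -1.97 3.032 1.669
v -2.05 1.66 3.549
v -1.707 3.238 1.872
v -1.579 3.469 2.16
v -1.608 3.684 2.485
v -1.79 3.846 2.791
v -2.093 3.928 3.024
v -2.465 3.915 3.144
v -2.841 3.809 3.13
v -3.157 3.63 2.985
v -3.357 3.407 2.735
v -3.407 3.179 2.421
v -3.299 2.986 2.099
v -3.051 2.861 1.824
v -2.706 2.826 1.643
v -2.324 2.886 1.589
f 2 4 1
f 5 2 1
f 1 4 3
f 3 5 1
f 2 8 4
f 6 2 5
f 6 8 2
f 4 8 3
f 7 5 3
f 3 8 7
f 7 6 5
f 8 6 7
f 10 9 12
f 10 12 11
f 12 9 13
f 12 13 11
f 13 9 14
f 13 14 11
f 14 9 15
f 14 15 11
f 15 9 16
f 15 16 11
f 16 9 17
f 16 17 11
f 17 9 18
f 17 18 11
f 18 9 19
f 18 19 11
f 19 9 20
f 19 20 11
f 20 9 21
f 20 21 11
f 21 9 22
f 21 22 11
f 22 9 23
f 22 23 11
f 23 9 24
f 23 24 11
f 24 9 25
f 24 25 11
f 25 9 10
f 25 10 11



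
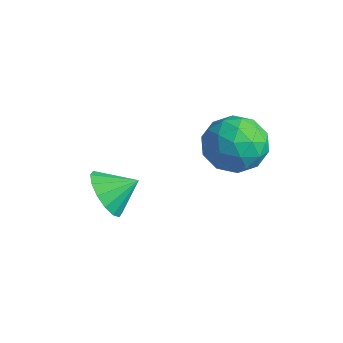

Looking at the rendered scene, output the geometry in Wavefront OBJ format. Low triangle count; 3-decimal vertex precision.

v 0.033 1.379 3.256
v 1.088 1.496 3.296
v 0.112 0.244 4.544
v 1.167 0.361 4.584
v 0.532 1.157 4.886
v 0.483 1.859 4.09
v 0.717 -0.119 3.75
v 0.668 0.583 2.954
v 1.51 0.571 3.601
v 1.396 1.359 4.303
v -0.196 0.381 3.537
v -0.31 1.169 4.239
v 0.554 1.537 3.163
v 0.646 0.203 4.677
v 0.273 0.671 4.855
v 0.893 0.74 4.878
v 0.198 1.75 3.63
v 0.818 1.819 3.653
v 0.492 1.62 4.588
v 0.382 -0.079 4.187
v 1.002 -0.01 4.21
v 0.307 1 2.962
v 0.927 1.069 2.985
v 0.708 0.12 3.252
v 1.422 1.062 3.365
v 1.468 0.395 4.122
v 1.204 0.113 3.632
v 1.175 0.525 3.165
v 1.355 1.526 3.778
v 1.401 0.859 4.535
v 1.028 1.327 4.713
v 1 1.739 4.245
v 1.603 0.982 3.957
v -0.201 0.881 3.305
v -0.155 0.214 4.062
v 0.2 0.001 3.595
v 0.172 0.413 3.127
v -0.268 1.345 3.718
v -0.222 0.678 4.475
v 0.025 1.215 4.675
v -0.004 1.627 4.208
v -0.403 0.758 3.883
v -2.501 -1.595 0.715
v -1.793 -1.61 0.112
v -1.999 -0.745 1.285
v -2.109 -1.298 -0.074
v -2.53 -1.066 -0.049
v -2.943 -0.975 0.181
v -3.238 -1.051 0.554
v -3.336 -1.272 0.97
v -3.21 -1.58 1.318
v -2.894 -1.892 1.504
v -2.473 -2.124 1.479
v -2.06 -2.215 1.25
v -1.765 -2.139 0.877
v -1.667 -1.918 0.46
f 1 38 17
f 38 12 41
f 17 41 6
f 38 41 17
f 1 17 13
f 17 6 18
f 13 18 2
f 17 18 13
f 1 13 22
f 13 2 23
f 22 23 8
f 13 23 22
f 1 22 34
f 22 8 37
f 34 37 11
f 22 37 34
f 1 34 38
f 34 11 42
f 38 42 12
f 34 42 38
f 2 18 29
f 18 6 32
f 29 32 10
f 18 32 29
f 6 41 19
f 41 12 40
f 19 40 5
f 41 40 19
f 12 42 39
f 42 11 35
f 39 35 3
f 42 35 39
f 11 37 36
f 37 8 24
f 36 24 7
f 37 24 36
f 8 23 28
f 23 2 25
f 28 25 9
f 23 25 28
f 4 30 16
f 30 10 31
f 16 31 5
f 30 31 16
f 4 16 14
f 16 5 15
f 14 15 3
f 16 15 14
f 4 14 21
f 14 3 20
f 21 20 7
f 14 20 21
f 4 21 26
f 21 7 27
f 26 27 9
f 21 27 26
f 4 26 30
f 26 9 33
f 30 33 10
f 26 33 30
f 5 31 19
f 31 10 32
f 19 32 6
f 31 32 19
f 3 15 39
f 15 5 40
f 39 40 12
f 15 40 39
f 7 20 36
f 20 3 35
f 36 35 11
f 20 35 36
f 9 27 28
f 27 7 24
f 28 24 8
f 27 24 28
f 10 33 29
f 33 9 25
f 29 25 2
f 33 25 29
f 44 43 46
f 44 46 45
f 46 43 47
f 46 47 45
f 47 43 48
f 47 48 45
f 48 43 49
f 48 49 45
f 49 43 50
f 49 50 45
f 50 43 51
f 50 51 45
f 51 43 52
f 51 52 45
f 52 43 53
f 52 53 45
f 53 43 54
f 53 54 45
f 54 43 55
f 54 55 45
f 55 43 56
f 55 56 45
f 56 43 44
f 56 44 45



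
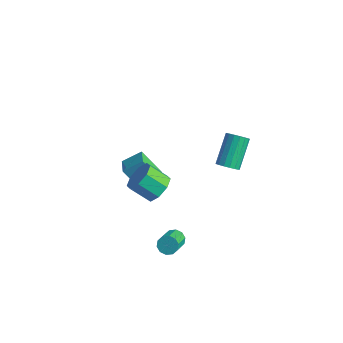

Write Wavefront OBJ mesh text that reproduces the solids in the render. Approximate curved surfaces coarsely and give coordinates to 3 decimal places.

v -4.084 -1.323 -1.715
v -3.521 -0.482 -1.089
v -4.804 -0.701 -1.904
v -4.241 0.14 -1.278
v -3.219 -0.78 -3.222
v -2.656 0.061 -2.596
v -3.939 -0.158 -3.411
v -3.376 0.683 -2.785
v -0.318 2.25 -1.155
v 0.231 2.199 -0.873
v -0.292 3.459 0.377
v -0.842 3.51 0.095
v 0.274 2.414 -1.072
v -0.249 3.674 0.177
v 0.18 2.592 -1.291
v -0.343 3.852 -0.041
v -0.027 2.692 -1.478
v -0.55 3.952 -0.229
v -0.302 2.69 -1.591
v -0.825 3.95 -0.342
v -0.58 2.588 -1.604
v -1.103 3.847 -0.355
v -0.798 2.408 -1.515
v -1.321 3.668 -0.265
v -0.907 2.192 -1.342
v -1.43 3.452 -0.093
v -0.88 1.989 -1.127
v -1.403 3.249 0.122
v -0.725 1.846 -0.918
v -1.248 3.106 0.331
v -0.477 1.796 -0.763
v -1 3.056 0.486
v -0.193 1.85 -0.698
v -0.716 3.11 0.551
v 0.063 1.995 -0.738
v -0.46 3.255 0.512
v 0.709 -2.481 -2.647
v 1.105 -2.144 -2.499
v 1.666 -3.163 -1.685
v 1.271 -3.499 -1.833
v 0.853 -2.11 -2.282
v 1.415 -3.128 -1.468
v 0.547 -2.217 -2.205
v 1.109 -3.236 -1.391
v 0.302 -2.425 -2.296
v 0.864 -3.444 -1.482
v 0.213 -2.654 -2.522
v 0.775 -3.673 -1.708
v 0.314 -2.817 -2.795
v 0.875 -3.836 -1.981
v 0.565 -2.852 -3.012
v 1.127 -3.87 -2.198
v 0.871 -2.744 -3.089
v 1.433 -3.763 -2.275
v 1.116 -2.536 -2.998
v 1.678 -3.555 -2.184
v 1.205 -2.307 -2.772
v 1.767 -3.326 -1.958
v 0.157 -2.962 1.555
v 0.746 -2.997 2.153
v -0.089 -3.513 2.944
v -0.677 -3.478 2.345
v 0.416 -2.445 2.164
v -0.419 -2.961 2.955
v -0.066 -2.197 1.818
v -0.9 -2.712 2.609
v -0.416 -2.396 1.318
v -1.251 -2.912 2.109
v -0.431 -2.927 0.956
v -1.266 -3.443 1.747
v -0.101 -3.479 0.945
v -0.936 -3.995 1.736
v 0.38 -3.728 1.291
v -0.454 -4.243 2.082
v 0.731 -3.528 1.791
v -0.104 -4.044 2.582
f 2 4 1
f 5 2 1
f 1 4 3
f 3 5 1
f 2 8 4
f 6 2 5
f 6 8 2
f 4 8 3
f 7 5 3
f 3 8 7
f 7 6 5
f 8 6 7
f 10 9 13
f 10 13 11
f 11 13 14
f 11 14 12
f 13 9 15
f 13 15 14
f 14 15 16
f 14 16 12
f 15 9 17
f 15 17 16
f 16 17 18
f 16 18 12
f 17 9 19
f 17 19 18
f 18 19 20
f 18 20 12
f 19 9 21
f 19 21 20
f 20 21 22
f 20 22 12
f 21 9 23
f 21 23 22
f 22 23 24
f 22 24 12
f 23 9 25
f 23 25 24
f 24 25 26
f 24 26 12
f 25 9 27
f 25 27 26
f 26 27 28
f 26 28 12
f 27 9 29
f 27 29 28
f 28 29 30
f 28 30 12
f 29 9 31
f 29 31 30
f 30 31 32
f 30 32 12
f 31 9 33
f 31 33 32
f 32 33 34
f 32 34 12
f 33 9 35
f 33 35 34
f 34 35 36
f 34 36 12
f 35 9 10
f 35 10 36
f 36 10 11
f 36 11 12
f 38 37 41
f 38 41 39
f 39 41 42
f 39 42 40
f 41 37 43
f 41 43 42
f 42 43 44
f 42 44 40
f 43 37 45
f 43 45 44
f 44 45 46
f 44 46 40
f 45 37 47
f 45 47 46
f 46 47 48
f 46 48 40
f 47 37 49
f 47 49 48
f 48 49 50
f 48 50 40
f 49 37 51
f 49 51 50
f 50 51 52
f 50 52 40
f 51 37 53
f 51 53 52
f 52 53 54
f 52 54 40
f 53 37 55
f 53 55 54
f 54 55 56
f 54 56 40
f 55 37 57
f 55 57 56
f 56 57 58
f 56 58 40
f 57 37 38
f 57 38 58
f 58 38 39
f 58 39 40
f 60 59 63
f 60 63 61
f 61 63 64
f 61 64 62
f 63 59 65
f 63 65 64
f 64 65 66
f 64 66 62
f 65 59 67
f 65 67 66
f 66 67 68
f 66 68 62
f 67 59 69
f 67 69 68
f 68 69 70
f 68 70 62
f 69 59 71
f 69 71 70
f 70 71 72
f 70 72 62
f 71 59 73
f 71 73 72
f 72 73 74
f 72 74 62
f 73 59 75
f 73 75 74
f 74 75 76
f 74 76 62
f 75 59 60
f 75 60 76
f 76 60 61
f 76 61 62



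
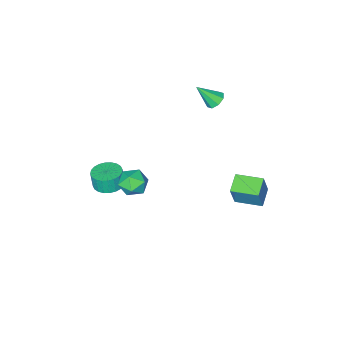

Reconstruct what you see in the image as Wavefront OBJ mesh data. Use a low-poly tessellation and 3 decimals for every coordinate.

v 3.48 1.569 2.606
v 4.188 1.475 3.161
v 3.052 0.205 2.919
v 3.76 0.111 3.474
v 3.086 0.672 3.693
v 3.35 1.515 3.499
v 3.89 0.165 2.581
v 4.154 1.008 2.387
v 4.441 0.607 3.146
v 3.944 0.92 3.833
v 3.296 0.76 2.247
v 2.799 1.073 2.934
v -3.773 0.71 -2.214
v -3.249 0.927 -0.654
v -4.705 2.029 -2.084
v -4.18 2.246 -0.524
v -2.86 1.394 -2.616
v -2.335 1.611 -1.056
v -3.791 2.713 -2.486
v -3.267 2.93 -0.926
v 2.762 -2.694 -0.754
v 3.218 -1.936 -0.658
v 3.254 -2.088 0.37
v 2.798 -2.846 0.274
v 2.891 -1.822 -0.63
v 2.927 -1.974 0.398
v 2.545 -1.841 -0.621
v 2.581 -1.993 0.408
v 2.231 -1.99 -0.632
v 2.267 -2.142 0.397
v 1.999 -2.246 -0.661
v 2.034 -2.398 0.367
v 1.882 -2.571 -0.705
v 1.918 -2.722 0.323
v 1.9 -2.914 -0.756
v 1.935 -3.065 0.272
v 2.048 -3.223 -0.807
v 2.084 -3.375 0.221
v 2.306 -3.452 -0.85
v 2.342 -3.604 0.178
v 2.633 -3.566 -0.878
v 2.669 -3.718 0.15
v 2.979 -3.547 -0.888
v 3.015 -3.699 0.141
v 3.293 -3.398 -0.877
v 3.329 -3.55 0.152
v 3.526 -3.142 -0.847
v 3.561 -3.294 0.181
v 3.642 -2.818 -0.803
v 3.678 -2.969 0.225
v 3.625 -2.475 -0.752
v 3.66 -2.626 0.276
v 3.476 -2.165 -0.701
v 3.512 -2.317 0.327
v -4.098 -2.024 3.31
v -3.58 -1.669 3.142
v -3.262 -2.696 4.47
v -3.866 -1.442 3.48
v -4.288 -1.555 3.718
v -4.598 -1.944 3.717
v -4.616 -2.38 3.477
v -4.33 -2.607 3.14
v -3.908 -2.494 2.902
v -3.598 -2.105 2.903
f 1 12 6
f 1 6 2
f 1 2 8
f 1 8 11
f 1 11 12
f 2 6 10
f 6 12 5
f 12 11 3
f 11 8 7
f 8 2 9
f 4 10 5
f 4 5 3
f 4 3 7
f 4 7 9
f 4 9 10
f 5 10 6
f 3 5 12
f 7 3 11
f 9 7 8
f 10 9 2
f 14 16 13
f 17 14 13
f 13 16 15
f 15 17 13
f 14 20 16
f 18 14 17
f 18 20 14
f 16 20 15
f 19 17 15
f 15 20 19
f 19 18 17
f 20 18 19
f 22 21 25
f 22 25 23
f 23 25 26
f 23 26 24
f 25 21 27
f 25 27 26
f 26 27 28
f 26 28 24
f 27 21 29
f 27 29 28
f 28 29 30
f 28 30 24
f 29 21 31
f 29 31 30
f 30 31 32
f 30 32 24
f 31 21 33
f 31 33 32
f 32 33 34
f 32 34 24
f 33 21 35
f 33 35 34
f 34 35 36
f 34 36 24
f 35 21 37
f 35 37 36
f 36 37 38
f 36 38 24
f 37 21 39
f 37 39 38
f 38 39 40
f 38 40 24
f 39 21 41
f 39 41 40
f 40 41 42
f 40 42 24
f 41 21 43
f 41 43 42
f 42 43 44
f 42 44 24
f 43 21 45
f 43 45 44
f 44 45 46
f 44 46 24
f 45 21 47
f 45 47 46
f 46 47 48
f 46 48 24
f 47 21 49
f 47 49 48
f 48 49 50
f 48 50 24
f 49 21 51
f 49 51 50
f 50 51 52
f 50 52 24
f 51 21 53
f 51 53 52
f 52 53 54
f 52 54 24
f 53 21 22
f 53 22 54
f 54 22 23
f 54 23 24
f 56 55 58
f 56 58 57
f 58 55 59
f 58 59 57
f 59 55 60
f 59 60 57
f 60 55 61
f 60 61 57
f 61 55 62
f 61 62 57
f 62 55 63
f 62 63 57
f 63 55 64
f 63 64 57
f 64 55 56
f 64 56 57



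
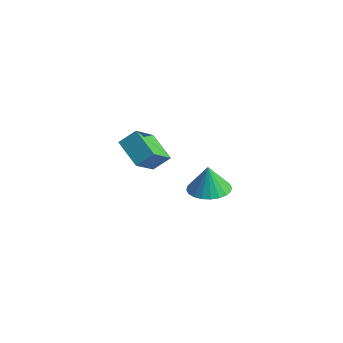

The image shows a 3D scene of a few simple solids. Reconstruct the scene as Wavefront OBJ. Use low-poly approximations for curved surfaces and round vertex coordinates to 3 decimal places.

v 3.062 1.749 -1.834
v 3.941 1.482 -1.776
v 2.978 1.751 -0.546
v 3.976 1.84 -1.774
v 3.872 2.183 -1.781
v 3.645 2.461 -1.796
v 3.329 2.63 -1.817
v 2.972 2.665 -1.841
v 2.629 2.561 -1.863
v 2.353 2.333 -1.881
v 2.184 2.016 -1.892
v 2.149 1.659 -1.893
v 2.253 1.316 -1.886
v 2.48 1.038 -1.871
v 2.796 0.869 -1.85
v 3.152 0.834 -1.827
v 3.495 0.938 -1.804
v 3.772 1.166 -1.786
v -1.297 1.615 -2.736
v -2.66 1.81 -2.068
v -1.629 2.864 -3.777
v -2.991 3.059 -3.109
v -0.889 2.261 -2.091
v -2.251 2.456 -1.423
v -1.22 3.51 -3.132
v -2.583 3.705 -2.464
f 2 1 4
f 2 4 3
f 4 1 5
f 4 5 3
f 5 1 6
f 5 6 3
f 6 1 7
f 6 7 3
f 7 1 8
f 7 8 3
f 8 1 9
f 8 9 3
f 9 1 10
f 9 10 3
f 10 1 11
f 10 11 3
f 11 1 12
f 11 12 3
f 12 1 13
f 12 13 3
f 13 1 14
f 13 14 3
f 14 1 15
f 14 15 3
f 15 1 16
f 15 16 3
f 16 1 17
f 16 17 3
f 17 1 18
f 17 18 3
f 18 1 2
f 18 2 3
f 20 22 19
f 23 20 19
f 19 22 21
f 21 23 19
f 20 26 22
f 24 20 23
f 24 26 20
f 22 26 21
f 25 23 21
f 21 26 25
f 25 24 23
f 26 24 25



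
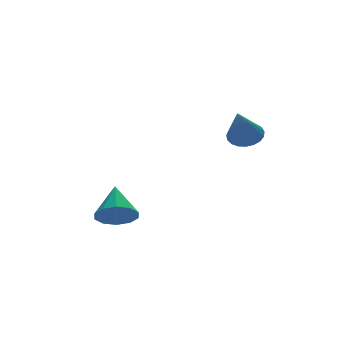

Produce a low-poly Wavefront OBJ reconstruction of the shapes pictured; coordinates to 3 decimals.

v 3.847 -0.092 2.521
v 4.422 0.13 2.93
v 3.113 -0.808 3.939
v 4.231 0.37 2.952
v 3.974 0.53 2.9
v 3.694 0.583 2.783
v 3.441 0.519 2.619
v 3.258 0.349 2.439
v 3.177 0.103 2.273
v 3.212 -0.176 2.15
v 3.356 -0.442 2.091
v 3.585 -0.646 2.106
v 3.86 -0.755 2.193
v 4.132 -0.75 2.336
v 4.355 -0.63 2.512
v 4.49 -0.418 2.689
v 4.513 -0.149 2.837
v -1.038 1.071 -1.347
v -0.338 0.591 -1.113
v -0.542 2.309 -0.293
v -0.197 0.898 -1.54
v -0.377 1.271 -1.893
v -0.809 1.567 -2.037
v -1.329 1.674 -1.918
v -1.738 1.551 -1.581
v -1.879 1.244 -1.155
v -1.699 0.872 -0.802
v -1.267 0.575 -0.657
v -0.747 0.468 -0.776
f 2 1 4
f 2 4 3
f 4 1 5
f 4 5 3
f 5 1 6
f 5 6 3
f 6 1 7
f 6 7 3
f 7 1 8
f 7 8 3
f 8 1 9
f 8 9 3
f 9 1 10
f 9 10 3
f 10 1 11
f 10 11 3
f 11 1 12
f 11 12 3
f 12 1 13
f 12 13 3
f 13 1 14
f 13 14 3
f 14 1 15
f 14 15 3
f 15 1 16
f 15 16 3
f 16 1 17
f 16 17 3
f 17 1 2
f 17 2 3
f 19 18 21
f 19 21 20
f 21 18 22
f 21 22 20
f 22 18 23
f 22 23 20
f 23 18 24
f 23 24 20
f 24 18 25
f 24 25 20
f 25 18 26
f 25 26 20
f 26 18 27
f 26 27 20
f 27 18 28
f 27 28 20
f 28 18 29
f 28 29 20
f 29 18 19
f 29 19 20



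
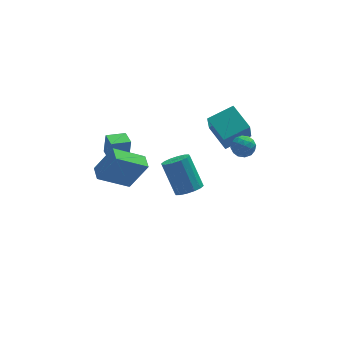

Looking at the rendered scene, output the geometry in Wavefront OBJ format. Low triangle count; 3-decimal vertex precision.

v 2.151 -0.077 1.357
v 2.442 -0.349 1.912
v 1.678 -1.051 1.128
v 1.969 -1.323 1.683
v 1.473 -0.857 1.751
v 1.766 -0.256 1.892
v 2.354 -1.144 1.148
v 2.647 -0.543 1.289
v 2.568 -1.009 1.783
v 2.023 -0.831 2.156
v 2.097 -0.569 0.884
v 1.552 -0.391 1.257
v 2.338 -0.128 1.654
v 1.782 -1.272 1.386
v 1.49 -0.998 1.426
v 1.662 -1.158 1.752
v 1.94 -0.073 1.643
v 2.112 -0.233 1.969
v 1.542 -0.531 1.875
v 2.008 -1.167 1.071
v 2.18 -1.327 1.397
v 2.458 -0.242 1.288
v 2.63 -0.402 1.614
v 2.578 -0.869 1.165
v 2.583 -0.675 1.905
v 2.305 -1.247 1.77
v 2.532 -1.143 1.456
v 2.704 -0.789 1.539
v 2.263 -0.571 2.124
v 1.985 -1.143 1.99
v 1.694 -0.87 2.029
v 1.865 -0.516 2.112
v 2.337 -0.959 2.048
v 2.135 -0.257 1.05
v 1.857 -0.829 0.916
v 2.255 -0.884 0.928
v 2.426 -0.53 1.011
v 1.815 -0.153 1.27
v 1.537 -0.725 1.135
v 1.416 -0.611 1.501
v 1.588 -0.257 1.584
v 1.783 -0.441 0.992
v -5.2 0.549 -0.508
v -4.226 0.428 1.025
v -5.155 1.427 -0.467
v -4.182 1.306 1.066
v -3.538 0.514 -1.566
v -2.565 0.393 -0.033
v -3.494 1.392 -1.525
v -2.52 1.271 0.008
v -4.163 2.344 -0.885
v -4.017 2.439 0.323
v -4.232 3.249 -0.948
v -4.086 3.344 0.26
v -3.094 2.416 -1.02
v -2.948 2.511 0.188
v -3.163 3.321 -1.083
v -3.017 3.416 0.125
v 0.031 2.042 -4.207
v 0.767 1.894 -3.903
v 0.325 3.049 -2.269
v -0.411 3.198 -2.573
v 0.814 2.24 -4.135
v 0.371 3.395 -2.501
v 0.65 2.533 -4.387
v 0.208 3.689 -2.752
v 0.321 2.695 -4.59
v -0.122 3.85 -2.956
v -0.086 2.681 -4.691
v -0.528 3.837 -3.056
v -0.461 2.497 -4.662
v -0.904 3.652 -3.028
v -0.705 2.191 -4.511
v -1.147 3.346 -2.877
v -0.751 1.845 -4.279
v -1.194 3 -2.645
v -0.588 1.551 -4.028
v -1.03 2.707 -2.393
v -0.258 1.39 -3.824
v -0.701 2.545 -2.19
v 0.148 1.403 -3.724
v -0.294 2.559 -2.089
v 0.524 1.588 -3.752
v 0.081 2.743 -2.118
v 1.924 1.913 -1.045
v 1.607 1.189 0.449
v 1.45 3.353 -0.447
v 1.134 2.63 1.047
v 3.406 2.21 -0.587
v 3.09 1.487 0.907
v 2.933 3.651 0.011
v 2.616 2.927 1.505
f 1 38 17
f 38 12 41
f 17 41 6
f 38 41 17
f 1 17 13
f 17 6 18
f 13 18 2
f 17 18 13
f 1 13 22
f 13 2 23
f 22 23 8
f 13 23 22
f 1 22 34
f 22 8 37
f 34 37 11
f 22 37 34
f 1 34 38
f 34 11 42
f 38 42 12
f 34 42 38
f 2 18 29
f 18 6 32
f 29 32 10
f 18 32 29
f 6 41 19
f 41 12 40
f 19 40 5
f 41 40 19
f 12 42 39
f 42 11 35
f 39 35 3
f 42 35 39
f 11 37 36
f 37 8 24
f 36 24 7
f 37 24 36
f 8 23 28
f 23 2 25
f 28 25 9
f 23 25 28
f 4 30 16
f 30 10 31
f 16 31 5
f 30 31 16
f 4 16 14
f 16 5 15
f 14 15 3
f 16 15 14
f 4 14 21
f 14 3 20
f 21 20 7
f 14 20 21
f 4 21 26
f 21 7 27
f 26 27 9
f 21 27 26
f 4 26 30
f 26 9 33
f 30 33 10
f 26 33 30
f 5 31 19
f 31 10 32
f 19 32 6
f 31 32 19
f 3 15 39
f 15 5 40
f 39 40 12
f 15 40 39
f 7 20 36
f 20 3 35
f 36 35 11
f 20 35 36
f 9 27 28
f 27 7 24
f 28 24 8
f 27 24 28
f 10 33 29
f 33 9 25
f 29 25 2
f 33 25 29
f 44 46 43
f 47 44 43
f 43 46 45
f 45 47 43
f 44 50 46
f 48 44 47
f 48 50 44
f 46 50 45
f 49 47 45
f 45 50 49
f 49 48 47
f 50 48 49
f 52 54 51
f 55 52 51
f 51 54 53
f 53 55 51
f 52 58 54
f 56 52 55
f 56 58 52
f 54 58 53
f 57 55 53
f 53 58 57
f 57 56 55
f 58 56 57
f 60 59 63
f 60 63 61
f 61 63 64
f 61 64 62
f 63 59 65
f 63 65 64
f 64 65 66
f 64 66 62
f 65 59 67
f 65 67 66
f 66 67 68
f 66 68 62
f 67 59 69
f 67 69 68
f 68 69 70
f 68 70 62
f 69 59 71
f 69 71 70
f 70 71 72
f 70 72 62
f 71 59 73
f 71 73 72
f 72 73 74
f 72 74 62
f 73 59 75
f 73 75 74
f 74 75 76
f 74 76 62
f 75 59 77
f 75 77 76
f 76 77 78
f 76 78 62
f 77 59 79
f 77 79 78
f 78 79 80
f 78 80 62
f 79 59 81
f 79 81 80
f 80 81 82
f 80 82 62
f 81 59 83
f 81 83 82
f 82 83 84
f 82 84 62
f 83 59 60
f 83 60 84
f 84 60 61
f 84 61 62
f 86 88 85
f 89 86 85
f 85 88 87
f 87 89 85
f 86 92 88
f 90 86 89
f 90 92 86
f 88 92 87
f 91 89 87
f 87 92 91
f 91 90 89
f 92 90 91



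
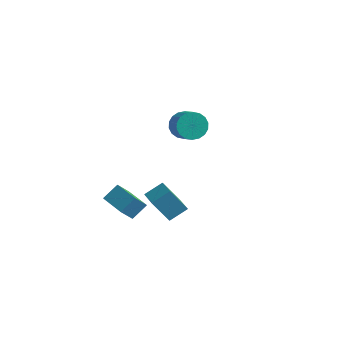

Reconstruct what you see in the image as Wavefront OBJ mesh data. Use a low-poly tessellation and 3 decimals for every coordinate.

v 1.184 -4.025 -1.134
v 1.771 -3.1 -0.453
v -0.006 -3.082 -1.39
v 0.581 -2.157 -0.709
v 1.959 -3.443 -2.591
v 2.546 -2.518 -1.91
v 0.769 -2.5 -2.847
v 1.356 -1.575 -2.166
v -2.316 4.168 -0.173
v -1.69 4.536 -0.889
v -0.738 3.98 -0.344
v -1.364 3.612 0.373
v -1.683 4.861 -0.572
v -0.731 4.305 -0.027
v -1.8 5.048 -0.176
v -0.848 4.492 0.37
v -2.02 5.061 0.221
v -1.068 4.505 0.767
v -2.299 4.897 0.54
v -1.347 4.341 1.086
v -2.581 4.589 0.718
v -1.628 4.033 1.263
v -2.81 4.197 0.719
v -1.858 3.641 1.265
v -2.942 3.8 0.544
v -1.99 3.244 1.089
v -2.949 3.475 0.227
v -1.997 2.919 0.772
v -2.832 3.288 -0.17
v -1.88 2.732 0.376
v -2.612 3.275 -0.567
v -1.66 2.719 -0.021
v -2.333 3.439 -0.886
v -1.381 2.883 -0.34
v -2.052 3.747 -1.063
v -1.099 3.191 -0.518
v -1.822 4.139 -1.065
v -0.87 3.583 -0.519
v -2.057 -3.118 -3.065
v -2.244 -3.937 -2.112
v -1.681 -2.267 -2.26
v -1.868 -3.086 -1.307
v -0.392 -3.694 -3.233
v -0.579 -4.513 -2.28
v -0.016 -2.843 -2.428
v -0.203 -3.662 -1.475
f 2 4 1
f 5 2 1
f 1 4 3
f 3 5 1
f 2 8 4
f 6 2 5
f 6 8 2
f 4 8 3
f 7 5 3
f 3 8 7
f 7 6 5
f 8 6 7
f 10 9 13
f 10 13 11
f 11 13 14
f 11 14 12
f 13 9 15
f 13 15 14
f 14 15 16
f 14 16 12
f 15 9 17
f 15 17 16
f 16 17 18
f 16 18 12
f 17 9 19
f 17 19 18
f 18 19 20
f 18 20 12
f 19 9 21
f 19 21 20
f 20 21 22
f 20 22 12
f 21 9 23
f 21 23 22
f 22 23 24
f 22 24 12
f 23 9 25
f 23 25 24
f 24 25 26
f 24 26 12
f 25 9 27
f 25 27 26
f 26 27 28
f 26 28 12
f 27 9 29
f 27 29 28
f 28 29 30
f 28 30 12
f 29 9 31
f 29 31 30
f 30 31 32
f 30 32 12
f 31 9 33
f 31 33 32
f 32 33 34
f 32 34 12
f 33 9 35
f 33 35 34
f 34 35 36
f 34 36 12
f 35 9 37
f 35 37 36
f 36 37 38
f 36 38 12
f 37 9 10
f 37 10 38
f 38 10 11
f 38 11 12
f 40 42 39
f 43 40 39
f 39 42 41
f 41 43 39
f 40 46 42
f 44 40 43
f 44 46 40
f 42 46 41
f 45 43 41
f 41 46 45
f 45 44 43
f 46 44 45



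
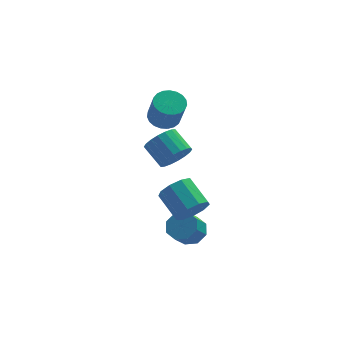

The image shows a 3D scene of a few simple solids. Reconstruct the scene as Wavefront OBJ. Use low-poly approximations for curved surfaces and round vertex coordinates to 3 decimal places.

v 1.788 -2.745 -0.991
v 2.568 -2.779 -0.318
v 1.872 -1.309 0.563
v 1.092 -1.275 -0.109
v 2.739 -2.369 -0.866
v 2.043 -0.899 0.015
v 2.465 -2.136 -1.472
v 1.769 -0.666 -0.59
v 1.875 -2.187 -1.852
v 1.178 -0.717 -0.971
v 1.244 -2.5 -1.83
v 0.547 -1.03 -0.949
v 0.867 -2.927 -1.415
v 0.171 -1.457 -0.533
v 0.922 -3.269 -0.801
v 0.226 -1.799 0.08
v 1.382 -3.366 -0.276
v 0.685 -1.896 0.605
v 2.032 -3.172 -0.086
v 1.336 -1.702 0.796
v 1.174 2.654 2.733
v 2.087 2.831 2.712
v 2.279 2.042 4.385
v 1.366 1.866 4.407
v 1.947 3.151 2.879
v 2.139 2.362 4.552
v 1.674 3.384 3.02
v 1.865 2.596 4.694
v 1.314 3.492 3.112
v 1.506 2.703 4.786
v 0.93 3.455 3.138
v 1.122 2.666 4.812
v 0.588 3.279 3.095
v 0.78 2.491 4.768
v 0.348 2.996 2.989
v 0.539 2.207 4.662
v 0.25 2.653 2.838
v 0.442 1.864 4.512
v 0.312 2.31 2.67
v 0.504 1.522 4.343
v 0.524 2.027 2.512
v 0.715 1.239 4.186
v 0.847 1.853 2.393
v 1.039 1.064 4.067
v 1.228 1.817 2.332
v 1.419 1.028 4.006
v 1.599 1.926 2.341
v 1.79 1.137 4.015
v 1.896 2.16 2.418
v 2.088 1.372 4.091
v 2.069 2.481 2.549
v 2.261 1.692 4.222
v 1.719 2.013 -0.246
v 2.341 2.711 -0.746
v 1.664 3.884 0.047
v 1.041 3.187 0.546
v 1.965 2.684 -1.029
v 1.287 3.858 -0.236
v 1.54 2.525 -1.157
v 0.862 3.699 -0.364
v 1.15 2.265 -1.105
v 0.472 3.438 -0.312
v 0.873 1.954 -0.882
v 0.195 3.128 -0.089
v 0.763 1.656 -0.534
v 0.086 2.829 0.259
v 0.843 1.428 -0.129
v 0.165 2.601 0.664
v 1.096 1.316 0.253
v 0.419 2.489 1.046
v 1.473 1.342 0.536
v 0.795 2.516 1.329
v 1.898 1.501 0.664
v 1.22 2.675 1.457
v 2.288 1.762 0.612
v 1.61 2.935 1.405
v 2.565 2.072 0.389
v 1.887 3.246 1.182
v 2.674 2.371 0.041
v 1.997 3.544 0.834
v 2.595 2.599 -0.364
v 1.917 3.772 0.429
v 1.889 -1.634 -3.518
v 2.699 -1.67 -3.041
v 2.06 -2.321 -2.005
v 1.251 -2.286 -2.482
v 2.322 -1.074 -2.899
v 1.683 -1.725 -1.863
v 1.691 -0.806 -3.12
v 1.052 -1.457 -2.084
v 1.177 -1.024 -3.573
v 0.538 -1.675 -2.538
v 1.08 -1.599 -3.995
v 0.441 -2.25 -2.959
v 1.457 -2.195 -4.137
v 0.818 -2.846 -3.101
v 2.088 -2.463 -3.916
v 1.449 -3.114 -2.88
v 2.602 -2.245 -3.462
v 1.963 -2.896 -2.427
f 2 1 5
f 2 5 3
f 3 5 6
f 3 6 4
f 5 1 7
f 5 7 6
f 6 7 8
f 6 8 4
f 7 1 9
f 7 9 8
f 8 9 10
f 8 10 4
f 9 1 11
f 9 11 10
f 10 11 12
f 10 12 4
f 11 1 13
f 11 13 12
f 12 13 14
f 12 14 4
f 13 1 15
f 13 15 14
f 14 15 16
f 14 16 4
f 15 1 17
f 15 17 16
f 16 17 18
f 16 18 4
f 17 1 19
f 17 19 18
f 18 19 20
f 18 20 4
f 19 1 2
f 19 2 20
f 20 2 3
f 20 3 4
f 22 21 25
f 22 25 23
f 23 25 26
f 23 26 24
f 25 21 27
f 25 27 26
f 26 27 28
f 26 28 24
f 27 21 29
f 27 29 28
f 28 29 30
f 28 30 24
f 29 21 31
f 29 31 30
f 30 31 32
f 30 32 24
f 31 21 33
f 31 33 32
f 32 33 34
f 32 34 24
f 33 21 35
f 33 35 34
f 34 35 36
f 34 36 24
f 35 21 37
f 35 37 36
f 36 37 38
f 36 38 24
f 37 21 39
f 37 39 38
f 38 39 40
f 38 40 24
f 39 21 41
f 39 41 40
f 40 41 42
f 40 42 24
f 41 21 43
f 41 43 42
f 42 43 44
f 42 44 24
f 43 21 45
f 43 45 44
f 44 45 46
f 44 46 24
f 45 21 47
f 45 47 46
f 46 47 48
f 46 48 24
f 47 21 49
f 47 49 48
f 48 49 50
f 48 50 24
f 49 21 51
f 49 51 50
f 50 51 52
f 50 52 24
f 51 21 22
f 51 22 52
f 52 22 23
f 52 23 24
f 54 53 57
f 54 57 55
f 55 57 58
f 55 58 56
f 57 53 59
f 57 59 58
f 58 59 60
f 58 60 56
f 59 53 61
f 59 61 60
f 60 61 62
f 60 62 56
f 61 53 63
f 61 63 62
f 62 63 64
f 62 64 56
f 63 53 65
f 63 65 64
f 64 65 66
f 64 66 56
f 65 53 67
f 65 67 66
f 66 67 68
f 66 68 56
f 67 53 69
f 67 69 68
f 68 69 70
f 68 70 56
f 69 53 71
f 69 71 70
f 70 71 72
f 70 72 56
f 71 53 73
f 71 73 72
f 72 73 74
f 72 74 56
f 73 53 75
f 73 75 74
f 74 75 76
f 74 76 56
f 75 53 77
f 75 77 76
f 76 77 78
f 76 78 56
f 77 53 79
f 77 79 78
f 78 79 80
f 78 80 56
f 79 53 81
f 79 81 80
f 80 81 82
f 80 82 56
f 81 53 54
f 81 54 82
f 82 54 55
f 82 55 56
f 84 83 87
f 84 87 85
f 85 87 88
f 85 88 86
f 87 83 89
f 87 89 88
f 88 89 90
f 88 90 86
f 89 83 91
f 89 91 90
f 90 91 92
f 90 92 86
f 91 83 93
f 91 93 92
f 92 93 94
f 92 94 86
f 93 83 95
f 93 95 94
f 94 95 96
f 94 96 86
f 95 83 97
f 95 97 96
f 96 97 98
f 96 98 86
f 97 83 99
f 97 99 98
f 98 99 100
f 98 100 86
f 99 83 84
f 99 84 100
f 100 84 85
f 100 85 86



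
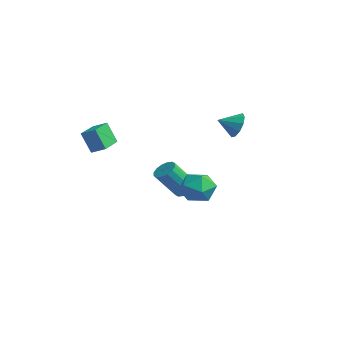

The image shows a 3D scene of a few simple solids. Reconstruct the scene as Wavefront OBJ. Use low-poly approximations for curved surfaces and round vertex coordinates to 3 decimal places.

v 0.16 3.738 1.424
v 0.702 3.339 0.812
v -0.12 2.662 1.876
v 1.01 3.451 1.269
v 0.993 3.673 1.785
v 0.657 3.92 2.164
v 0.132 4.097 2.26
v -0.382 4.137 2.036
v -0.69 4.024 1.579
v -0.672 3.802 1.062
v -0.337 3.556 0.684
v 0.188 3.379 0.588
v -1.308 1.341 -3.484
v -0.593 1.473 -3.345
v -0.677 0.19 -1.697
v -1.392 0.059 -1.836
v -0.783 1.74 -3.147
v -0.868 0.457 -1.499
v -1.114 1.9 -3.039
v -1.199 0.617 -1.391
v -1.497 1.911 -3.05
v -1.581 0.628 -1.403
v -1.829 1.769 -3.178
v -1.913 0.486 -1.53
v -2.021 1.512 -3.388
v -2.106 0.229 -1.74
v -2.023 1.21 -3.623
v -2.107 -0.073 -1.975
v -1.832 0.943 -3.821
v -1.917 -0.34 -2.173
v -1.501 0.783 -3.929
v -1.586 -0.5 -2.281
v -1.119 0.772 -3.917
v -1.203 -0.511 -2.27
v -0.787 0.914 -3.79
v -0.871 -0.369 -2.142
v -0.594 1.171 -3.58
v -0.679 -0.112 -1.932
v 2.422 -0.075 -1.571
v 3.217 0.617 -1.935
v 3.683 -1.277 -1.105
v 4.478 -0.585 -1.469
v 3.891 -0.33 -0.556
v 3.111 0.413 -0.844
v 3.789 -1.073 -2.196
v 3.009 -0.33 -2.484
v 4.061 0 -2.321
v 4.124 0.46 -1.307
v 2.776 -1.12 -1.733
v 2.839 -0.66 -0.719
v -2.218 -3.232 0.237
v -2.632 -3.644 1.565
v -1.62 -2.652 0.603
v -2.033 -3.064 1.931
v -1.047 -4.436 0.229
v -1.46 -4.848 1.557
v -0.448 -3.856 0.595
v -0.862 -4.268 1.923
f 2 1 4
f 2 4 3
f 4 1 5
f 4 5 3
f 5 1 6
f 5 6 3
f 6 1 7
f 6 7 3
f 7 1 8
f 7 8 3
f 8 1 9
f 8 9 3
f 9 1 10
f 9 10 3
f 10 1 11
f 10 11 3
f 11 1 12
f 11 12 3
f 12 1 2
f 12 2 3
f 14 13 17
f 14 17 15
f 15 17 18
f 15 18 16
f 17 13 19
f 17 19 18
f 18 19 20
f 18 20 16
f 19 13 21
f 19 21 20
f 20 21 22
f 20 22 16
f 21 13 23
f 21 23 22
f 22 23 24
f 22 24 16
f 23 13 25
f 23 25 24
f 24 25 26
f 24 26 16
f 25 13 27
f 25 27 26
f 26 27 28
f 26 28 16
f 27 13 29
f 27 29 28
f 28 29 30
f 28 30 16
f 29 13 31
f 29 31 30
f 30 31 32
f 30 32 16
f 31 13 33
f 31 33 32
f 32 33 34
f 32 34 16
f 33 13 35
f 33 35 34
f 34 35 36
f 34 36 16
f 35 13 37
f 35 37 36
f 36 37 38
f 36 38 16
f 37 13 14
f 37 14 38
f 38 14 15
f 38 15 16
f 39 50 44
f 39 44 40
f 39 40 46
f 39 46 49
f 39 49 50
f 40 44 48
f 44 50 43
f 50 49 41
f 49 46 45
f 46 40 47
f 42 48 43
f 42 43 41
f 42 41 45
f 42 45 47
f 42 47 48
f 43 48 44
f 41 43 50
f 45 41 49
f 47 45 46
f 48 47 40
f 52 54 51
f 55 52 51
f 51 54 53
f 53 55 51
f 52 58 54
f 56 52 55
f 56 58 52
f 54 58 53
f 57 55 53
f 53 58 57
f 57 56 55
f 58 56 57



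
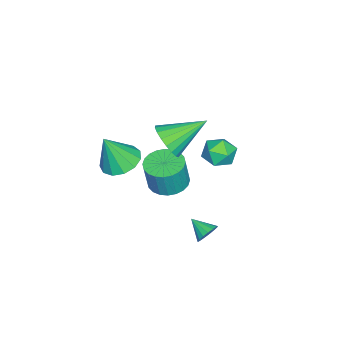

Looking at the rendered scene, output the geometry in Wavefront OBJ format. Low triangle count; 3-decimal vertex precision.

v 1.186 -1.751 1.293
v 1.945 -2.259 0.91
v 1.654 -2.329 2.987
v 2.14 -1.75 1.03
v 2.032 -1.242 1.233
v 1.656 -0.895 1.455
v 1.13 -0.821 1.626
v 0.622 -1.042 1.691
v 0.293 -1.488 1.63
v 0.247 -2.018 1.462
v 0.5 -2.463 1.24
v 0.97 -2.683 1.035
v 1.509 -2.606 0.912
v 0.798 2.166 -3.054
v 1.155 2.302 -2.579
v 0.462 1.274 -2.546
v 0.902 2.434 -2.516
v 0.625 2.503 -2.577
v 0.388 2.496 -2.747
v 0.244 2.413 -2.987
v 0.228 2.273 -3.243
v 0.342 2.109 -3.456
v 0.561 1.957 -3.576
v 0.834 1.854 -3.577
v 1.099 1.822 -3.458
v 1.295 1.869 -3.247
v 1.377 1.983 -2.991
v 1.326 2.14 -2.75
v -3.794 -1.363 -4.338
v -2.848 -1.047 -4.498
v -2.54 -1.162 -2.902
v -3.486 -1.477 -2.742
v -3.034 -0.705 -4.438
v -2.726 -0.82 -2.841
v -3.336 -0.463 -4.362
v -3.028 -0.578 -2.766
v -3.707 -0.358 -4.283
v -3.399 -0.473 -2.686
v -4.092 -0.406 -4.212
v -3.784 -0.521 -2.615
v -4.431 -0.599 -4.16
v -4.123 -0.714 -2.564
v -4.674 -0.909 -4.136
v -4.365 -1.024 -2.539
v -4.782 -1.288 -4.142
v -4.474 -1.403 -2.546
v -4.74 -1.678 -4.178
v -4.432 -1.793 -2.582
v -4.554 -2.02 -4.239
v -4.246 -2.135 -2.642
v -4.252 -2.262 -4.314
v -3.944 -2.377 -2.718
v -3.881 -2.367 -4.394
v -3.573 -2.482 -2.797
v -3.496 -2.319 -4.465
v -3.188 -2.434 -2.868
v -3.157 -2.126 -4.516
v -2.849 -2.241 -2.92
v -2.915 -1.816 -4.541
v -2.606 -1.931 -2.944
v -2.806 -1.437 -4.534
v -2.498 -1.552 -2.938
v -3.936 1.937 -0.992
v -3.371 1.872 -1.695
v -3.769 0.508 -0.725
v -3.204 0.443 -1.428
v -2.953 0.897 -0.687
v -3.056 1.78 -0.853
v -4.084 0.6 -1.567
v -4.187 1.483 -1.733
v -3.463 1.045 -2.051
v -2.764 1.228 -1.507
v -4.376 1.152 -0.913
v -3.677 1.335 -0.369
v -1.849 -0.725 0.423
v -1.004 -0.44 0.875
v -2.931 0.805 1.477
v -1.009 -0.19 0.507
v -1.18 -0.046 0.122
v -1.484 -0.036 -0.203
v -1.86 -0.163 -0.404
v -2.234 -0.402 -0.441
v -2.532 -0.704 -0.308
v -2.694 -1.011 -0.029
v -2.69 -1.261 0.339
v -2.518 -1.405 0.724
v -2.215 -1.414 1.049
v -1.839 -1.287 1.25
v -1.465 -1.049 1.288
v -1.167 -0.746 1.154
f 2 1 4
f 2 4 3
f 4 1 5
f 4 5 3
f 5 1 6
f 5 6 3
f 6 1 7
f 6 7 3
f 7 1 8
f 7 8 3
f 8 1 9
f 8 9 3
f 9 1 10
f 9 10 3
f 10 1 11
f 10 11 3
f 11 1 12
f 11 12 3
f 12 1 13
f 12 13 3
f 13 1 2
f 13 2 3
f 15 14 17
f 15 17 16
f 17 14 18
f 17 18 16
f 18 14 19
f 18 19 16
f 19 14 20
f 19 20 16
f 20 14 21
f 20 21 16
f 21 14 22
f 21 22 16
f 22 14 23
f 22 23 16
f 23 14 24
f 23 24 16
f 24 14 25
f 24 25 16
f 25 14 26
f 25 26 16
f 26 14 27
f 26 27 16
f 27 14 28
f 27 28 16
f 28 14 15
f 28 15 16
f 30 29 33
f 30 33 31
f 31 33 34
f 31 34 32
f 33 29 35
f 33 35 34
f 34 35 36
f 34 36 32
f 35 29 37
f 35 37 36
f 36 37 38
f 36 38 32
f 37 29 39
f 37 39 38
f 38 39 40
f 38 40 32
f 39 29 41
f 39 41 40
f 40 41 42
f 40 42 32
f 41 29 43
f 41 43 42
f 42 43 44
f 42 44 32
f 43 29 45
f 43 45 44
f 44 45 46
f 44 46 32
f 45 29 47
f 45 47 46
f 46 47 48
f 46 48 32
f 47 29 49
f 47 49 48
f 48 49 50
f 48 50 32
f 49 29 51
f 49 51 50
f 50 51 52
f 50 52 32
f 51 29 53
f 51 53 52
f 52 53 54
f 52 54 32
f 53 29 55
f 53 55 54
f 54 55 56
f 54 56 32
f 55 29 57
f 55 57 56
f 56 57 58
f 56 58 32
f 57 29 59
f 57 59 58
f 58 59 60
f 58 60 32
f 59 29 61
f 59 61 60
f 60 61 62
f 60 62 32
f 61 29 30
f 61 30 62
f 62 30 31
f 62 31 32
f 63 74 68
f 63 68 64
f 63 64 70
f 63 70 73
f 63 73 74
f 64 68 72
f 68 74 67
f 74 73 65
f 73 70 69
f 70 64 71
f 66 72 67
f 66 67 65
f 66 65 69
f 66 69 71
f 66 71 72
f 67 72 68
f 65 67 74
f 69 65 73
f 71 69 70
f 72 71 64
f 76 75 78
f 76 78 77
f 78 75 79
f 78 79 77
f 79 75 80
f 79 80 77
f 80 75 81
f 80 81 77
f 81 75 82
f 81 82 77
f 82 75 83
f 82 83 77
f 83 75 84
f 83 84 77
f 84 75 85
f 84 85 77
f 85 75 86
f 85 86 77
f 86 75 87
f 86 87 77
f 87 75 88
f 87 88 77
f 88 75 89
f 88 89 77
f 89 75 90
f 89 90 77
f 90 75 76
f 90 76 77

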